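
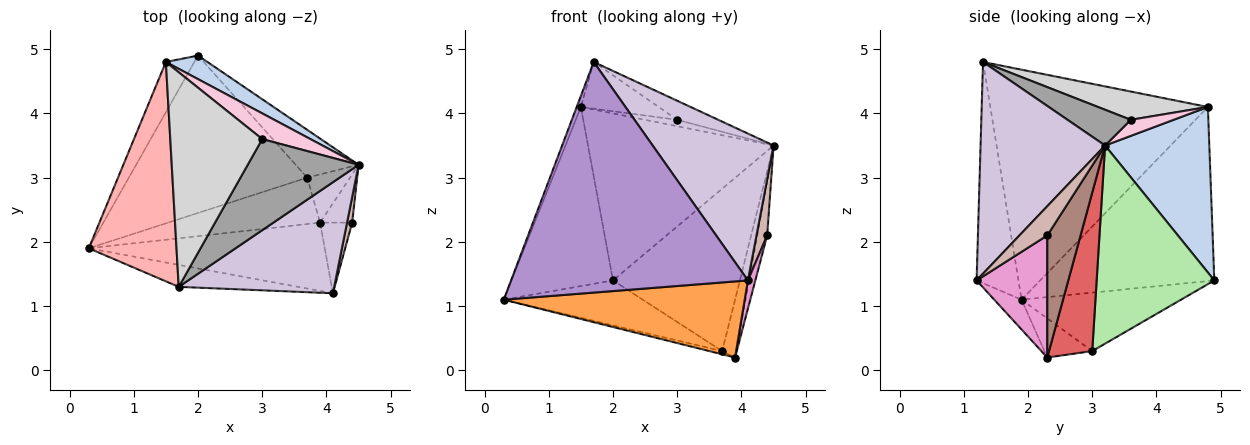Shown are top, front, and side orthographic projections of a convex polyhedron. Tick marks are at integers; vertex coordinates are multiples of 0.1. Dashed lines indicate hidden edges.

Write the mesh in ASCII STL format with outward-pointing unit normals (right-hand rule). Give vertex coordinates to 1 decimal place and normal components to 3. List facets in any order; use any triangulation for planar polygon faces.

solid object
 facet normal -0.855 0.499 -0.140
  outer loop
   vertex 1.5 4.8 4.1
   vertex 2.0 4.9 1.4
   vertex 0.3 1.9 1.1
  endloop
 endfacet
 facet normal 0.486 0.865 0.122
  outer loop
   vertex 1.5 4.8 4.1
   vertex 4.5 3.2 3.5
   vertex 2.0 4.9 1.4
  endloop
 endfacet
 facet normal -0.084 -0.741 -0.666
  outer loop
   vertex 4.1 1.2 1.4
   vertex 0.3 1.9 1.1
   vertex 3.9 2.3 0.2
  endloop
 endfacet
 facet normal -0.301 0.262 -0.917
  outer loop
   vertex 3.7 3.0 0.3
   vertex 0.3 1.9 1.1
   vertex 2.0 4.9 1.4
  endloop
 endfacet
 facet normal -0.249 0.067 -0.966
  outer loop
   vertex 3.7 3.0 0.3
   vertex 3.9 2.3 0.2
   vertex 0.3 1.9 1.1
  endloop
 endfacet
 facet normal 0.665 0.717 -0.211
  outer loop
   vertex 3.7 3.0 0.3
   vertex 2.0 4.9 1.4
   vertex 4.5 3.2 3.5
  endloop
 endfacet
 facet normal 0.921 0.299 -0.249
  outer loop
   vertex 3.7 3.0 0.3
   vertex 4.5 3.2 3.5
   vertex 3.9 2.3 0.2
  endloop
 endfacet
 facet normal -0.934 0.018 0.356
  outer loop
   vertex 1.7 1.3 4.8
   vertex 1.5 4.8 4.1
   vertex 0.3 1.9 1.1
  endloop
 endfacet
 facet normal -0.173 -0.980 -0.093
  outer loop
   vertex 1.7 1.3 4.8
   vertex 0.3 1.9 1.1
   vertex 4.1 1.2 1.4
  endloop
 endfacet
 facet normal 0.635 -0.616 0.466
  outer loop
   vertex 1.7 1.3 4.8
   vertex 4.1 1.2 1.4
   vertex 4.5 3.2 3.5
  endloop
 endfacet
 facet normal 0.929 0.277 -0.245
  outer loop
   vertex 4.4 2.3 2.1
   vertex 3.9 2.3 0.2
   vertex 4.5 3.2 3.5
  endloop
 endfacet
 facet normal 0.921 -0.354 0.162
  outer loop
   vertex 4.4 2.3 2.1
   vertex 4.5 3.2 3.5
   vertex 4.1 1.2 1.4
  endloop
 endfacet
 facet normal 0.962 -0.101 -0.253
  outer loop
   vertex 4.4 2.3 2.1
   vertex 4.1 1.2 1.4
   vertex 3.9 2.3 0.2
  endloop
 endfacet
 facet normal 0.308 0.231 0.923
  outer loop
   vertex 3.0 3.6 3.9
   vertex 4.5 3.2 3.5
   vertex 1.5 4.8 4.1
  endloop
 endfacet
 facet normal 0.301 0.195 0.933
  outer loop
   vertex 3.0 3.6 3.9
   vertex 1.7 1.3 4.8
   vertex 4.5 3.2 3.5
  endloop
 endfacet
 facet normal 0.288 0.204 0.936
  outer loop
   vertex 3.0 3.6 3.9
   vertex 1.5 4.8 4.1
   vertex 1.7 1.3 4.8
  endloop
 endfacet
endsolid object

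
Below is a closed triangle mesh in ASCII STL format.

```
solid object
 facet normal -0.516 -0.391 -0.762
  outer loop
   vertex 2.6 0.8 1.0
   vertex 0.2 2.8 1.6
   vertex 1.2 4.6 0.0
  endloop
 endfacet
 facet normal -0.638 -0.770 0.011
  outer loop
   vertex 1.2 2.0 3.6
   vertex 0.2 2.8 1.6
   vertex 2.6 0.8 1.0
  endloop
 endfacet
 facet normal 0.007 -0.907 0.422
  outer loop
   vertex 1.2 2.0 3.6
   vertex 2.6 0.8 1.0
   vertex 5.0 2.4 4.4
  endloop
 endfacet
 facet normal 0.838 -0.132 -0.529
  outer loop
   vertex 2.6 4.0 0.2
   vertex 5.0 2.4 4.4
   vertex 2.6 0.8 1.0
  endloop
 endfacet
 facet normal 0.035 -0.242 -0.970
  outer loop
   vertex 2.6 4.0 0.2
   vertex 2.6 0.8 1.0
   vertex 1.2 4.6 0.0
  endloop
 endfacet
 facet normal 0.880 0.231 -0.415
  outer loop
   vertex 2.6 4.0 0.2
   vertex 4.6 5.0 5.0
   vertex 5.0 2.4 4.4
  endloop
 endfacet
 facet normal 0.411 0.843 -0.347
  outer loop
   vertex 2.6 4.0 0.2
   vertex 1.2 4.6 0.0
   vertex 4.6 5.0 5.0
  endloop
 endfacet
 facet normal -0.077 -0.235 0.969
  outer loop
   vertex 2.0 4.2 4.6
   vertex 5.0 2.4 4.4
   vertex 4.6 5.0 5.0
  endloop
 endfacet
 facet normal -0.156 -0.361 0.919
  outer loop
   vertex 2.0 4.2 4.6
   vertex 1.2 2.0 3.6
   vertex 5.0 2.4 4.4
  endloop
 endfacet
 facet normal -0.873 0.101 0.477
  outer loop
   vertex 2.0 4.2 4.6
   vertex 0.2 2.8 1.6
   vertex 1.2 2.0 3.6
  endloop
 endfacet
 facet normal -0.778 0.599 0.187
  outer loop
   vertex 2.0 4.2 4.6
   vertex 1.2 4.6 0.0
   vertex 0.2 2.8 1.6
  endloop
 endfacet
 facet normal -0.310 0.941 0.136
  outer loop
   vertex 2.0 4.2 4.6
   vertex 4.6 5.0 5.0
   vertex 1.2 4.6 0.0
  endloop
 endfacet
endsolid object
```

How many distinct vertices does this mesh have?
8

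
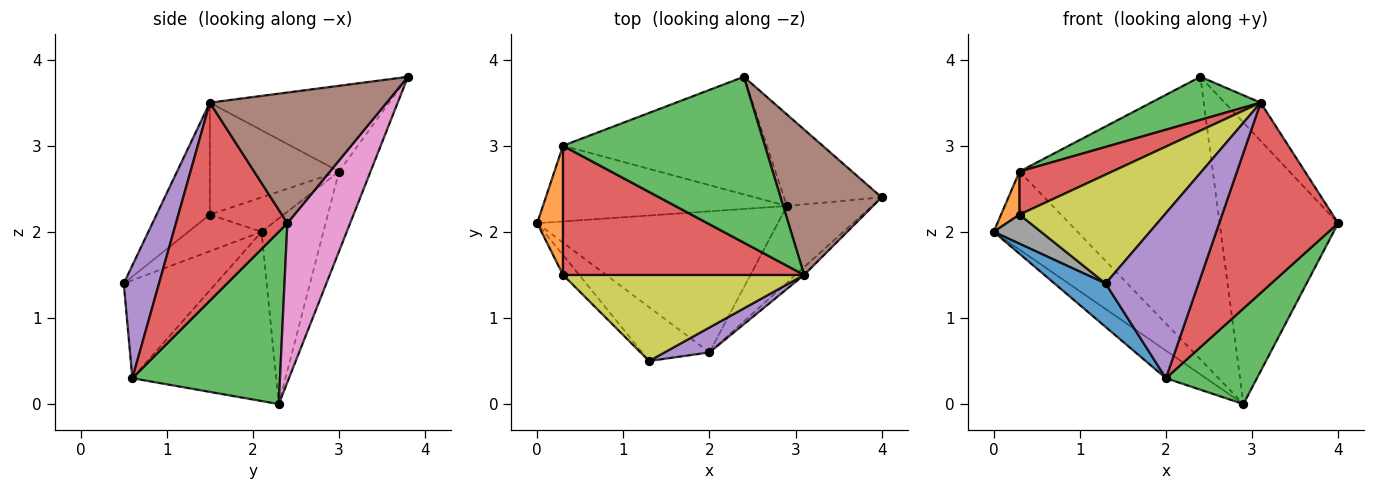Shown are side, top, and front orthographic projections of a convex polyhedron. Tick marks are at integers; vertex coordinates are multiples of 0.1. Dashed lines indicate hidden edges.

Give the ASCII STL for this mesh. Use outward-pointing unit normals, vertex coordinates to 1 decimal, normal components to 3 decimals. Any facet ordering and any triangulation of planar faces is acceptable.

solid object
 facet normal -0.750 -0.416 -0.515
  outer loop
   vertex 2.0 0.6 0.3
   vertex 1.3 0.5 1.4
   vertex 0.0 2.1 2.0
  endloop
 endfacet
 facet normal -0.568 0.158 -0.808
  outer loop
   vertex 2.0 0.6 0.3
   vertex 0.0 2.1 2.0
   vertex 2.9 2.3 0.0
  endloop
 endfacet
 facet normal 0.785 -0.484 -0.388
  outer loop
   vertex 2.0 0.6 0.3
   vertex 2.9 2.3 0.0
   vertex 4.0 2.4 2.1
  endloop
 endfacet
 facet normal 0.683 -0.730 -0.030
  outer loop
   vertex 2.0 0.6 0.3
   vertex 4.0 2.4 2.1
   vertex 3.1 1.5 3.5
  endloop
 endfacet
 facet normal 0.352 -0.926 0.140
  outer loop
   vertex 2.0 0.6 0.3
   vertex 3.1 1.5 3.5
   vertex 1.3 0.5 1.4
  endloop
 endfacet
 facet normal 0.781 0.159 0.604
  outer loop
   vertex 2.4 3.8 3.8
   vertex 3.1 1.5 3.5
   vertex 4.0 2.4 2.1
  endloop
 endfacet
 facet normal 0.450 0.849 -0.276
  outer loop
   vertex 2.4 3.8 3.8
   vertex 4.0 2.4 2.1
   vertex 2.9 2.3 0.0
  endloop
 endfacet
 facet normal -0.787 -0.509 -0.347
  outer loop
   vertex 0.3 1.5 2.2
   vertex 0.0 2.1 2.0
   vertex 1.3 0.5 1.4
  endloop
 endfacet
 facet normal -0.277 -0.754 0.596
  outer loop
   vertex 0.3 1.5 2.2
   vertex 1.3 0.5 1.4
   vertex 3.1 1.5 3.5
  endloop
 endfacet
 facet normal -0.468 0.634 -0.615
  outer loop
   vertex 0.3 3.0 2.7
   vertex 2.9 2.3 0.0
   vertex 0.0 2.1 2.0
  endloop
 endfacet
 facet normal -0.149 0.913 -0.380
  outer loop
   vertex 0.3 3.0 2.7
   vertex 2.4 3.8 3.8
   vertex 2.9 2.3 0.0
  endloop
 endfacet
 facet normal -0.784 -0.196 0.588
  outer loop
   vertex 0.3 3.0 2.7
   vertex 0.0 2.1 2.0
   vertex 0.3 1.5 2.2
  endloop
 endfacet
 facet normal -0.380 -0.233 0.895
  outer loop
   vertex 0.3 3.0 2.7
   vertex 3.1 1.5 3.5
   vertex 2.4 3.8 3.8
  endloop
 endfacet
 facet normal -0.403 -0.289 0.868
  outer loop
   vertex 0.3 3.0 2.7
   vertex 0.3 1.5 2.2
   vertex 3.1 1.5 3.5
  endloop
 endfacet
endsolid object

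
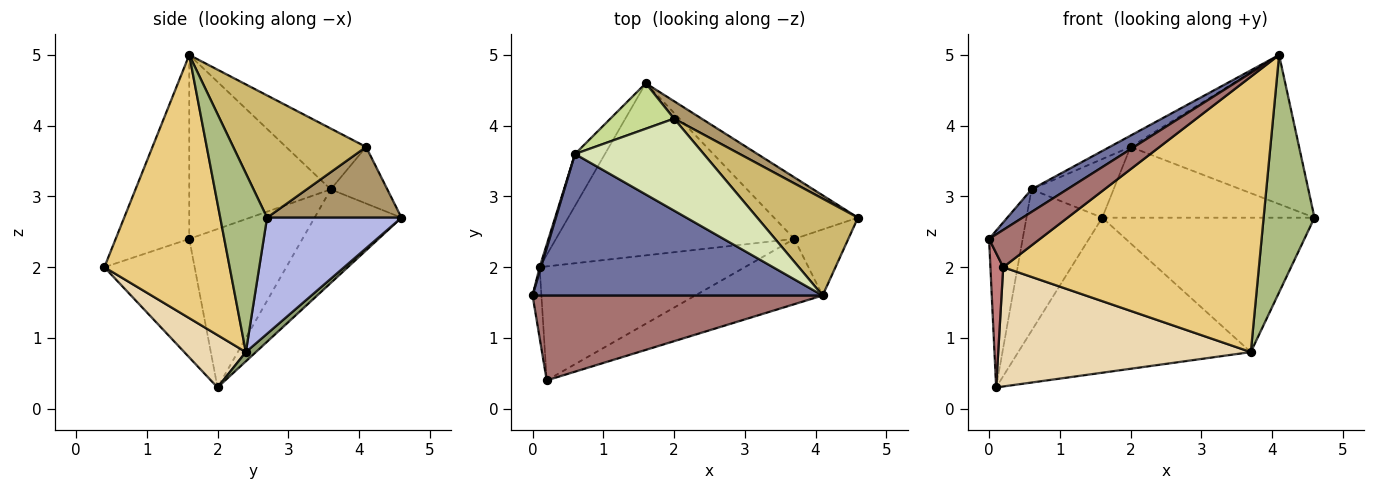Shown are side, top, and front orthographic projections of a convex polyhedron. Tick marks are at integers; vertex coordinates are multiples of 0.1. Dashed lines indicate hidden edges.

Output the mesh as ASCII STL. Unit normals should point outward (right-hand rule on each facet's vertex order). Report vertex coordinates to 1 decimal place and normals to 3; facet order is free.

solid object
 facet normal -0.531 -0.134 0.837
  outer loop
   vertex 0.6 3.6 3.1
   vertex 0.0 1.6 2.4
   vertex 4.1 1.6 5.0
  endloop
 endfacet
 facet normal -0.959 0.285 0.009
  outer loop
   vertex 0.6 3.6 3.1
   vertex 0.1 2.0 0.3
   vertex 0.0 1.6 2.4
  endloop
 endfacet
 facet normal -0.733 0.639 -0.234
  outer loop
   vertex 0.6 3.6 3.1
   vertex 1.6 4.6 2.7
   vertex 0.1 2.0 0.3
  endloop
 endfacet
 facet normal 0.499 0.788 -0.361
  outer loop
   vertex 3.7 2.4 0.8
   vertex 1.6 4.6 2.7
   vertex 4.6 2.7 2.7
  endloop
 endfacet
 facet normal 0.029 0.669 -0.743
  outer loop
   vertex 3.7 2.4 0.8
   vertex 0.1 2.0 0.3
   vertex 1.6 4.6 2.7
  endloop
 endfacet
 facet normal 0.664 -0.721 -0.200
  outer loop
   vertex 3.7 2.4 0.8
   vertex 4.6 2.7 2.7
   vertex 4.1 1.6 5.0
  endloop
 endfacet
 facet normal -0.478 0.694 0.538
  outer loop
   vertex 2.0 4.1 3.7
   vertex 1.6 4.6 2.7
   vertex 0.6 3.6 3.1
  endloop
 endfacet
 facet normal -0.425 0.111 0.899
  outer loop
   vertex 2.0 4.1 3.7
   vertex 0.6 3.6 3.1
   vertex 4.1 1.6 5.0
  endloop
 endfacet
 facet normal 0.524 0.827 0.204
  outer loop
   vertex 2.0 4.1 3.7
   vertex 4.6 2.7 2.7
   vertex 1.6 4.6 2.7
  endloop
 endfacet
 facet normal 0.551 0.700 0.454
  outer loop
   vertex 2.0 4.1 3.7
   vertex 4.1 1.6 5.0
   vertex 4.6 2.7 2.7
  endloop
 endfacet
 facet normal 0.430 -0.878 -0.208
  outer loop
   vertex 0.2 0.4 2.0
   vertex 3.7 2.4 0.8
   vertex 4.1 1.6 5.0
  endloop
 endfacet
 facet normal 0.174 -0.712 -0.680
  outer loop
   vertex 0.2 0.4 2.0
   vertex 0.1 2.0 0.3
   vertex 3.7 2.4 0.8
  endloop
 endfacet
 facet normal -0.502 -0.348 0.792
  outer loop
   vertex 0.2 0.4 2.0
   vertex 4.1 1.6 5.0
   vertex 0.0 1.6 2.4
  endloop
 endfacet
 facet normal -0.987 -0.140 -0.074
  outer loop
   vertex 0.2 0.4 2.0
   vertex 0.0 1.6 2.4
   vertex 0.1 2.0 0.3
  endloop
 endfacet
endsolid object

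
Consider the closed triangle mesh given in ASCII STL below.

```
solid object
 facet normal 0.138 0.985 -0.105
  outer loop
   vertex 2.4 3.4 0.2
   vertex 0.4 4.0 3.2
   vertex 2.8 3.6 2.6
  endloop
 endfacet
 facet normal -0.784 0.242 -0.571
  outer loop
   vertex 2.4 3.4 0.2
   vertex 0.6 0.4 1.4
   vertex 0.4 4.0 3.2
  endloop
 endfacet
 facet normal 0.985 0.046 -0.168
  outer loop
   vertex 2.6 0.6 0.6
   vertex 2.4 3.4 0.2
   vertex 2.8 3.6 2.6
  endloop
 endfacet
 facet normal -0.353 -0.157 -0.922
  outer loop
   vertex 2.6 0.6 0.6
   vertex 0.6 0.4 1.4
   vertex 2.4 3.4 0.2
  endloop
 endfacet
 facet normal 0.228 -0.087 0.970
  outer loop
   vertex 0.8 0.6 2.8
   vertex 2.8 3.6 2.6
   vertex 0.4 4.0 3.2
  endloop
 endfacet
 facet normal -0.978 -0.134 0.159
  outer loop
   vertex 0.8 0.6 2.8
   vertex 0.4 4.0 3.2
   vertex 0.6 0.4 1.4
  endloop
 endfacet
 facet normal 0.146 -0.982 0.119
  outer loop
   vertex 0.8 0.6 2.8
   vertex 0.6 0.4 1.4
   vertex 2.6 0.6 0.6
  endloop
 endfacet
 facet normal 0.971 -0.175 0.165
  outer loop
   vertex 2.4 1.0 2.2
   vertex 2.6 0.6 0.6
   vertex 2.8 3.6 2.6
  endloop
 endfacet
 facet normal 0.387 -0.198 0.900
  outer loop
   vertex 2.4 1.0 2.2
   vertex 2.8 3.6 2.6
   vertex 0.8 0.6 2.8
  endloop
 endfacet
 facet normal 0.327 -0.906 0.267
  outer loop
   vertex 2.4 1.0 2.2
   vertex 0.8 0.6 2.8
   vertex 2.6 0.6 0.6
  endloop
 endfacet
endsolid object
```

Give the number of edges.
15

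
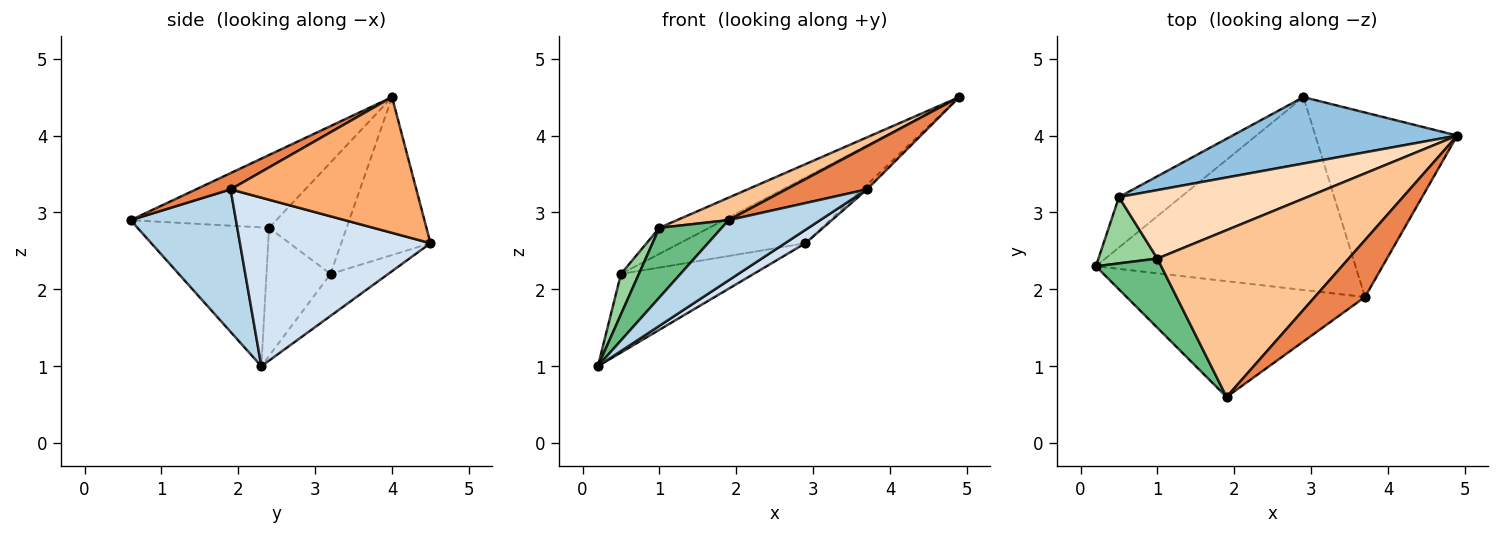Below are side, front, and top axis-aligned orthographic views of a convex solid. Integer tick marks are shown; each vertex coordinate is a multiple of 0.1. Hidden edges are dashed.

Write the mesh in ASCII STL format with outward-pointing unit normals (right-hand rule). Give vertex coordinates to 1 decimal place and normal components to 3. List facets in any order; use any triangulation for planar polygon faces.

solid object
 facet normal -0.344 0.790 -0.507
  outer loop
   vertex 0.5 3.2 2.2
   vertex 2.9 4.5 2.6
   vertex 0.2 2.3 1.0
  endloop
 endfacet
 facet normal -0.447 0.629 0.636
  outer loop
   vertex 0.5 3.2 2.2
   vertex 4.9 4.0 4.5
   vertex 2.9 4.5 2.6
  endloop
 endfacet
 facet normal 0.469 -0.408 -0.784
  outer loop
   vertex 3.7 1.9 3.3
   vertex 1.9 0.6 2.9
   vertex 0.2 2.3 1.0
  endloop
 endfacet
 facet normal 0.544 -0.058 -0.837
  outer loop
   vertex 3.7 1.9 3.3
   vertex 0.2 2.3 1.0
   vertex 2.9 4.5 2.6
  endloop
 endfacet
 facet normal 0.250 -0.584 0.772
  outer loop
   vertex 3.7 1.9 3.3
   vertex 4.9 4.0 4.5
   vertex 1.9 0.6 2.9
  endloop
 endfacet
 facet normal 0.691 0.018 -0.723
  outer loop
   vertex 3.7 1.9 3.3
   vertex 2.9 4.5 2.6
   vertex 4.9 4.0 4.5
  endloop
 endfacet
 facet normal -0.353 -0.125 0.927
  outer loop
   vertex 1.0 2.4 2.8
   vertex 1.9 0.6 2.9
   vertex 4.9 4.0 4.5
  endloop
 endfacet
 facet normal -0.484 0.311 0.818
  outer loop
   vertex 1.0 2.4 2.8
   vertex 4.9 4.0 4.5
   vertex 0.5 3.2 2.2
  endloop
 endfacet
 facet normal -0.832 -0.394 0.391
  outer loop
   vertex 1.0 2.4 2.8
   vertex 0.2 2.3 1.0
   vertex 1.9 0.6 2.9
  endloop
 endfacet
 facet normal -0.880 -0.247 0.405
  outer loop
   vertex 1.0 2.4 2.8
   vertex 0.5 3.2 2.2
   vertex 0.2 2.3 1.0
  endloop
 endfacet
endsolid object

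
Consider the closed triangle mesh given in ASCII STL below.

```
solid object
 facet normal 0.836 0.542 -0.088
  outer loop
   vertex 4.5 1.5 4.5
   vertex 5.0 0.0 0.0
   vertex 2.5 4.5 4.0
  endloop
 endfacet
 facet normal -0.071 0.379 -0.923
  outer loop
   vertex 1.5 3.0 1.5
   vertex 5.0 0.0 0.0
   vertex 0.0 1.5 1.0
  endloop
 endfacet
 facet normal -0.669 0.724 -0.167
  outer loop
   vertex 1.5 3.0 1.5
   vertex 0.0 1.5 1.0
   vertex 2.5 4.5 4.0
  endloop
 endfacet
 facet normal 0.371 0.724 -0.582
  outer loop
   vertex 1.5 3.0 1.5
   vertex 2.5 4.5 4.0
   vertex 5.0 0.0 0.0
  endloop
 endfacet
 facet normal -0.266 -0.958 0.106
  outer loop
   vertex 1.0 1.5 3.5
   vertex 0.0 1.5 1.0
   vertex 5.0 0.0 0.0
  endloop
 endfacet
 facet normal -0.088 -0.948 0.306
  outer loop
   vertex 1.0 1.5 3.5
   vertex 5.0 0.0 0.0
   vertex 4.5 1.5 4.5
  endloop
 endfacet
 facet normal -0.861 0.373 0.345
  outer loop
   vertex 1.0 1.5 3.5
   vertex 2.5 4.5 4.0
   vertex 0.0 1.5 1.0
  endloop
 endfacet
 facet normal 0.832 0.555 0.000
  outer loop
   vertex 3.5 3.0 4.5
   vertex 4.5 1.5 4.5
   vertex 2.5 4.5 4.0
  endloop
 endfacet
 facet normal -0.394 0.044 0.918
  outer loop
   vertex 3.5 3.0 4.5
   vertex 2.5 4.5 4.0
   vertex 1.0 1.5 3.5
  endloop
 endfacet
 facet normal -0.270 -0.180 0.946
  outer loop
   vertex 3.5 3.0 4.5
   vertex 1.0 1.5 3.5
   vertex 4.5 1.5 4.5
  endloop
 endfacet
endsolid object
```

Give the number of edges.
15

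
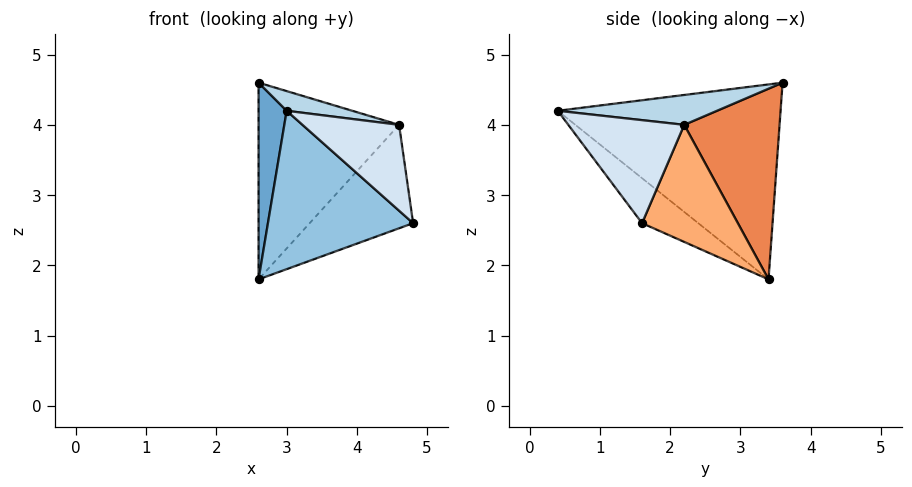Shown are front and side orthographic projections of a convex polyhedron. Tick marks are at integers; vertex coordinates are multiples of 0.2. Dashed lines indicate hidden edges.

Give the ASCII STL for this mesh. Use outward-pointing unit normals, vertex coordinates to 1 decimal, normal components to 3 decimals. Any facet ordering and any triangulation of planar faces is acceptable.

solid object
 facet normal -0.992 -0.125 0.009
  outer loop
   vertex 2.6 3.4 1.8
   vertex 3.0 0.4 4.2
   vertex 2.6 3.6 4.6
  endloop
 endfacet
 facet normal -0.242 -0.626 -0.742
  outer loop
   vertex 2.6 3.4 1.8
   vertex 4.8 1.6 2.6
   vertex 3.0 0.4 4.2
  endloop
 endfacet
 facet normal 0.226 -0.093 0.970
  outer loop
   vertex 4.6 2.2 4.0
   vertex 2.6 3.6 4.6
   vertex 3.0 0.4 4.2
  endloop
 endfacet
 facet normal 0.717 -0.598 0.359
  outer loop
   vertex 4.6 2.2 4.0
   vertex 3.0 0.4 4.2
   vertex 4.8 1.6 2.6
  endloop
 endfacet
 facet normal 0.561 0.826 -0.059
  outer loop
   vertex 4.6 2.2 4.0
   vertex 2.6 3.4 1.8
   vertex 2.6 3.6 4.6
  endloop
 endfacet
 facet normal 0.664 0.717 -0.212
  outer loop
   vertex 4.6 2.2 4.0
   vertex 4.8 1.6 2.6
   vertex 2.6 3.4 1.8
  endloop
 endfacet
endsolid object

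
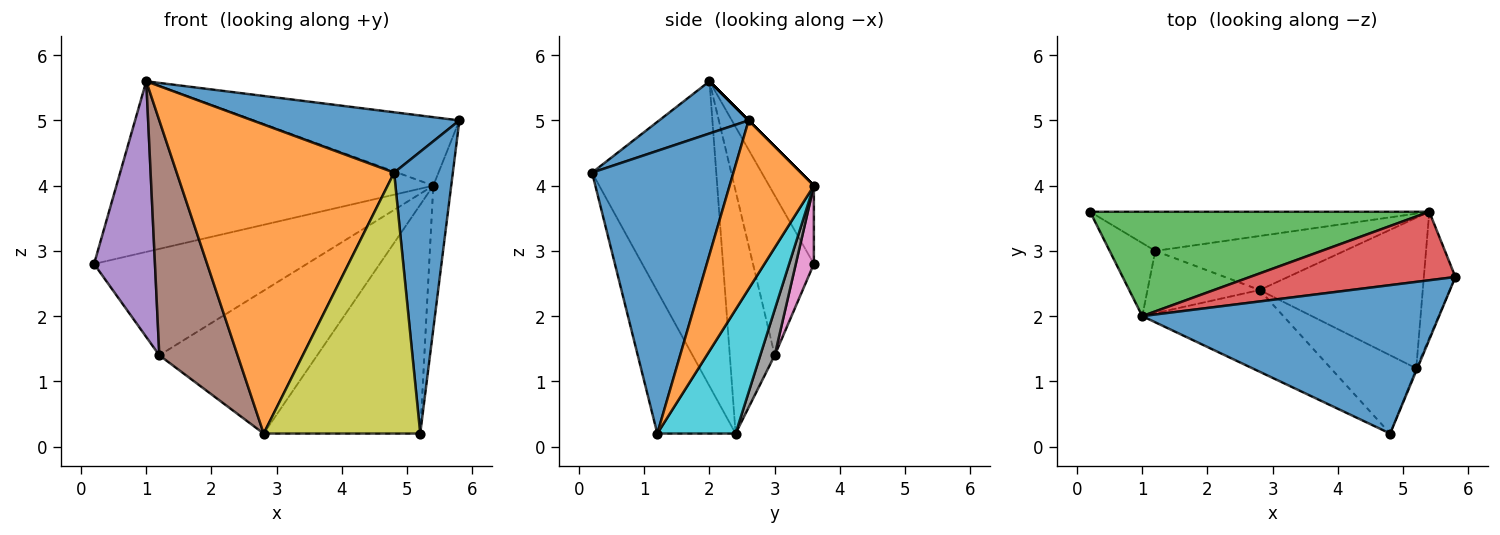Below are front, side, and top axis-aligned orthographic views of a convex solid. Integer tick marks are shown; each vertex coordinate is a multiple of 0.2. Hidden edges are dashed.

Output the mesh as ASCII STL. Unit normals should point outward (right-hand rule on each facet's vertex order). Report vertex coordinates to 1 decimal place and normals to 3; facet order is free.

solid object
 facet normal 0.161 -0.372 0.914
  outer loop
   vertex 1.0 2.0 5.6
   vertex 4.8 0.2 4.2
   vertex 5.8 2.6 5.0
  endloop
 endfacet
 facet normal -0.483 -0.846 -0.224
  outer loop
   vertex 1.0 2.0 5.6
   vertex 2.8 2.4 0.2
   vertex 4.8 0.2 4.2
  endloop
 endfacet
 facet normal -0.120 0.847 0.518
  outer loop
   vertex 5.4 3.6 4.0
   vertex 0.2 3.6 2.8
   vertex 1.0 2.0 5.6
  endloop
 endfacet
 facet normal 0.000 0.707 0.707
  outer loop
   vertex 5.4 3.6 4.0
   vertex 1.0 2.0 5.6
   vertex 5.8 2.6 5.0
  endloop
 endfacet
 facet normal -0.693 -0.693 -0.198
  outer loop
   vertex 1.2 3.0 1.4
   vertex 1.0 2.0 5.6
   vertex 0.2 3.6 2.8
  endloop
 endfacet
 facet normal -0.485 -0.845 -0.224
  outer loop
   vertex 1.2 3.0 1.4
   vertex 2.8 2.4 0.2
   vertex 1.0 2.0 5.6
  endloop
 endfacet
 facet normal 0.079 0.936 -0.344
  outer loop
   vertex 1.2 3.0 1.4
   vertex 0.2 3.6 2.8
   vertex 5.4 3.6 4.0
  endloop
 endfacet
 facet normal 0.085 0.932 -0.353
  outer loop
   vertex 1.2 3.0 1.4
   vertex 5.4 3.6 4.0
   vertex 2.8 2.4 0.2
  endloop
 endfacet
 facet normal -0.432 -0.864 -0.259
  outer loop
   vertex 5.2 1.2 0.2
   vertex 4.8 0.2 4.2
   vertex 2.8 2.4 0.2
  endloop
 endfacet
 facet normal 0.385 0.771 -0.507
  outer loop
   vertex 5.2 1.2 0.2
   vertex 2.8 2.4 0.2
   vertex 5.4 3.6 4.0
  endloop
 endfacet
 facet normal 0.923 -0.384 -0.004
  outer loop
   vertex 5.2 1.2 0.2
   vertex 5.8 2.6 5.0
   vertex 4.8 0.2 4.2
  endloop
 endfacet
 facet normal 0.962 0.205 -0.180
  outer loop
   vertex 5.2 1.2 0.2
   vertex 5.4 3.6 4.0
   vertex 5.8 2.6 5.0
  endloop
 endfacet
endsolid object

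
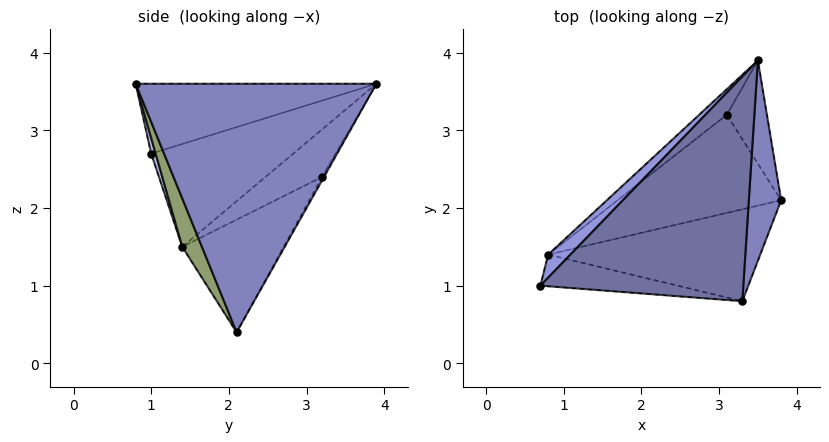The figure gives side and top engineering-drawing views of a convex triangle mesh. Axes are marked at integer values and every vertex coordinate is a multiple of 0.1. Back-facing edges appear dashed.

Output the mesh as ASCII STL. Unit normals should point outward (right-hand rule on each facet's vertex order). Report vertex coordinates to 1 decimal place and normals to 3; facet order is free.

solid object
 facet normal -0.326 0.021 0.945
  outer loop
   vertex 3.3 0.8 3.6
   vertex 3.5 3.9 3.6
   vertex 0.7 1.0 2.7
  endloop
 endfacet
 facet normal 0.990 -0.064 0.129
  outer loop
   vertex 3.3 0.8 3.6
   vertex 3.8 2.1 0.4
   vertex 3.5 3.9 3.6
  endloop
 endfacet
 facet normal -0.734 0.660 0.159
  outer loop
   vertex 0.8 1.4 1.5
   vertex 0.7 1.0 2.7
   vertex 3.5 3.9 3.6
  endloop
 endfacet
 facet normal 0.035 -0.949 -0.313
  outer loop
   vertex 0.8 1.4 1.5
   vertex 3.3 0.8 3.6
   vertex 0.7 1.0 2.7
  endloop
 endfacet
 facet normal 0.083 -0.928 -0.364
  outer loop
   vertex 0.8 1.4 1.5
   vertex 3.8 2.1 0.4
   vertex 3.3 0.8 3.6
  endloop
 endfacet
 facet normal -0.042 0.869 -0.493
  outer loop
   vertex 3.1 3.2 2.4
   vertex 3.5 3.9 3.6
   vertex 3.8 2.1 0.4
  endloop
 endfacet
 facet normal -0.375 0.751 -0.544
  outer loop
   vertex 3.1 3.2 2.4
   vertex 3.8 2.1 0.4
   vertex 0.8 1.4 1.5
  endloop
 endfacet
 facet normal -0.513 0.805 -0.298
  outer loop
   vertex 3.1 3.2 2.4
   vertex 0.8 1.4 1.5
   vertex 3.5 3.9 3.6
  endloop
 endfacet
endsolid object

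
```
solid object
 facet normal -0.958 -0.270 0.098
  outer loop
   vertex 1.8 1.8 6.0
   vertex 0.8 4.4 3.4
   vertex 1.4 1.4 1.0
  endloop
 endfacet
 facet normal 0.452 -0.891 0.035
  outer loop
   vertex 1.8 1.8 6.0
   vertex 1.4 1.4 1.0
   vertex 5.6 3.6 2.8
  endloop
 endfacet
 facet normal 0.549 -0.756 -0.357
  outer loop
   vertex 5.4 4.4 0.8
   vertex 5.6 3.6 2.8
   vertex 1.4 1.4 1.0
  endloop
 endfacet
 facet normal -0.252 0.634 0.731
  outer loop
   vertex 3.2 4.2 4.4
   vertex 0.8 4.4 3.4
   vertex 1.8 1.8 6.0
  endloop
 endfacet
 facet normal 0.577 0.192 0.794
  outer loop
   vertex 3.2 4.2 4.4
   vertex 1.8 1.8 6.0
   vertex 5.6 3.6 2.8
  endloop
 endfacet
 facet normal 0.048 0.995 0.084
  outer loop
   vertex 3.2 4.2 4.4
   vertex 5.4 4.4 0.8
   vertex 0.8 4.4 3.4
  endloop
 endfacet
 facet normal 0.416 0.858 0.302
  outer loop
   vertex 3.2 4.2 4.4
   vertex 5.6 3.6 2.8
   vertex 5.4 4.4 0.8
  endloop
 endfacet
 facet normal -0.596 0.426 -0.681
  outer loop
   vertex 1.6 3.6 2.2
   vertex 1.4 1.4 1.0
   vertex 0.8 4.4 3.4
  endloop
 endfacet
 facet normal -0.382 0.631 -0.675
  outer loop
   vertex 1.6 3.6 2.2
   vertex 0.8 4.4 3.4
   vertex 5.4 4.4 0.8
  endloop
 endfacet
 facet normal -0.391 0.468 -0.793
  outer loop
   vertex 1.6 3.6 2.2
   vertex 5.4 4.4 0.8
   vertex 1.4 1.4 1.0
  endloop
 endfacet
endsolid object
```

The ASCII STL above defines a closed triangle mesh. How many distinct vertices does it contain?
7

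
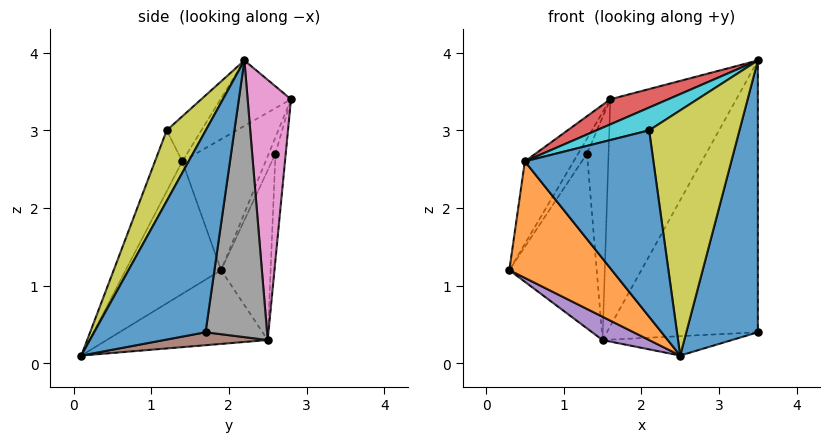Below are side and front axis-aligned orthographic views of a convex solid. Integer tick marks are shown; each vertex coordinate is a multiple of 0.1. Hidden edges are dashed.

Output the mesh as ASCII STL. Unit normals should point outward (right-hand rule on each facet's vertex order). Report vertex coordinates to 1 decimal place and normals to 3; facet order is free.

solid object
 facet normal 0.839 -0.539 0.077
  outer loop
   vertex 3.5 1.7 0.4
   vertex 3.5 2.2 3.9
   vertex 2.5 0.1 0.1
  endloop
 endfacet
 facet normal -0.672 -0.722 -0.162
  outer loop
   vertex 0.5 1.4 2.6
   vertex 0.3 1.9 1.2
   vertex 2.5 0.1 0.1
  endloop
 endfacet
 facet normal -0.826 0.483 0.291
  outer loop
   vertex 0.5 1.4 2.6
   vertex 1.6 2.8 3.4
   vertex 0.3 1.9 1.2
  endloop
 endfacet
 facet normal -0.323 -0.265 0.908
  outer loop
   vertex 0.5 1.4 2.6
   vertex 3.5 2.2 3.9
   vertex 1.6 2.8 3.4
  endloop
 endfacet
 facet normal -0.541 -0.157 -0.826
  outer loop
   vertex 1.5 2.5 0.3
   vertex 2.5 0.1 0.1
   vertex 0.3 1.9 1.2
  endloop
 endfacet
 facet normal 0.099 0.123 -0.987
  outer loop
   vertex 1.5 2.5 0.3
   vertex 3.5 1.7 0.4
   vertex 2.5 0.1 0.1
  endloop
 endfacet
 facet normal 0.324 0.941 -0.101
  outer loop
   vertex 1.5 2.5 0.3
   vertex 1.6 2.8 3.4
   vertex 3.5 2.2 3.9
  endloop
 endfacet
 facet normal 0.374 0.918 -0.131
  outer loop
   vertex 1.5 2.5 0.3
   vertex 3.5 2.2 3.9
   vertex 3.5 1.7 0.4
  endloop
 endfacet
 facet normal 0.368 -0.851 0.374
  outer loop
   vertex 2.1 1.2 3.0
   vertex 2.5 0.1 0.1
   vertex 3.5 2.2 3.9
  endloop
 endfacet
 facet normal -0.269 -0.408 0.872
  outer loop
   vertex 2.1 1.2 3.0
   vertex 3.5 2.2 3.9
   vertex 0.5 1.4 2.6
  endloop
 endfacet
 facet normal -0.197 -0.925 0.324
  outer loop
   vertex 2.1 1.2 3.0
   vertex 0.5 1.4 2.6
   vertex 2.5 0.1 0.1
  endloop
 endfacet
 facet normal -0.605 0.796 0.032
  outer loop
   vertex 1.3 2.6 2.7
   vertex 0.3 1.9 1.2
   vertex 1.6 2.8 3.4
  endloop
 endfacet
 facet normal -0.492 0.867 -0.077
  outer loop
   vertex 1.3 2.6 2.7
   vertex 1.5 2.5 0.3
   vertex 0.3 1.9 1.2
  endloop
 endfacet
 facet normal -0.429 0.900 -0.073
  outer loop
   vertex 1.3 2.6 2.7
   vertex 1.6 2.8 3.4
   vertex 1.5 2.5 0.3
  endloop
 endfacet
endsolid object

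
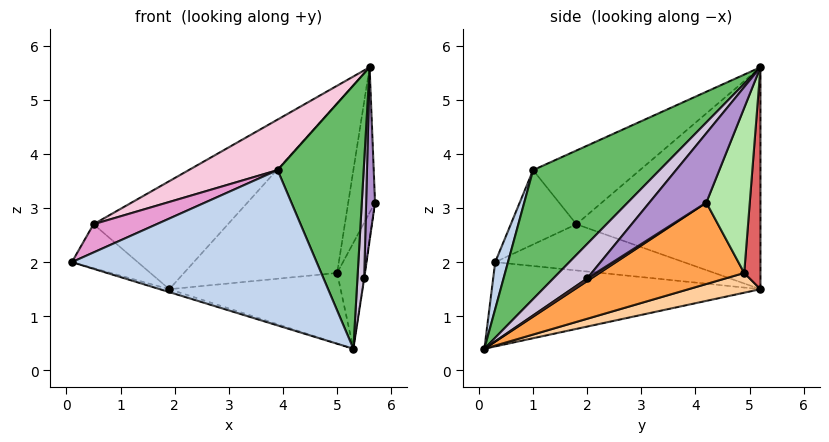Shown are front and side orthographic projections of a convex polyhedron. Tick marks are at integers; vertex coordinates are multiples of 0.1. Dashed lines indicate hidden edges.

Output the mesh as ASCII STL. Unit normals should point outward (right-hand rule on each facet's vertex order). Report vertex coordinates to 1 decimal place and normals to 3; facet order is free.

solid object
 facet normal -0.294 0.010 -0.956
  outer loop
   vertex 1.9 5.2 1.5
   vertex 5.3 0.1 0.4
   vertex 0.1 0.3 2.0
  endloop
 endfacet
 facet normal 0.050 -0.958 0.283
  outer loop
   vertex 3.9 1.0 3.7
   vertex 0.1 0.3 2.0
   vertex 5.3 0.1 0.4
  endloop
 endfacet
 facet normal 0.903 0.171 -0.394
  outer loop
   vertex 5.0 4.9 1.8
   vertex 5.7 4.2 3.1
   vertex 5.3 0.1 0.4
  endloop
 endfacet
 facet normal 0.120 0.285 -0.951
  outer loop
   vertex 5.0 4.9 1.8
   vertex 5.3 0.1 0.4
   vertex 1.9 5.2 1.5
  endloop
 endfacet
 facet normal 0.738 -0.502 0.450
  outer loop
   vertex 5.6 5.2 5.6
   vertex 3.9 1.0 3.7
   vertex 5.3 0.1 0.4
  endloop
 endfacet
 facet normal 0.838 0.517 -0.173
  outer loop
   vertex 5.6 5.2 5.6
   vertex 5.7 4.2 3.1
   vertex 5.0 4.9 1.8
  endloop
 endfacet
 facet normal 0.105 0.990 -0.095
  outer loop
   vertex 5.6 5.2 5.6
   vertex 5.0 4.9 1.8
   vertex 1.9 5.2 1.5
  endloop
 endfacet
 facet normal 0.953 0.095 -0.286
  outer loop
   vertex 5.5 2.0 1.7
   vertex 5.3 0.1 0.4
   vertex 5.7 4.2 3.1
  endloop
 endfacet
 facet normal 0.983 -0.153 0.101
  outer loop
   vertex 5.5 2.0 1.7
   vertex 5.7 4.2 3.1
   vertex 5.6 5.2 5.6
  endloop
 endfacet
 facet normal 0.972 -0.194 0.135
  outer loop
   vertex 5.5 2.0 1.7
   vertex 5.6 5.2 5.6
   vertex 5.3 0.1 0.4
  endloop
 endfacet
 facet normal -0.931 0.325 -0.165
  outer loop
   vertex 0.5 1.8 2.7
   vertex 1.9 5.2 1.5
   vertex 0.1 0.3 2.0
  endloop
 endfacet
 facet normal -0.653 0.477 0.589
  outer loop
   vertex 0.5 1.8 2.7
   vertex 5.6 5.2 5.6
   vertex 1.9 5.2 1.5
  endloop
 endfacet
 facet normal -0.336 -0.323 0.885
  outer loop
   vertex 0.5 1.8 2.7
   vertex 0.1 0.3 2.0
   vertex 3.9 1.0 3.7
  endloop
 endfacet
 facet normal -0.330 -0.275 0.903
  outer loop
   vertex 0.5 1.8 2.7
   vertex 3.9 1.0 3.7
   vertex 5.6 5.2 5.6
  endloop
 endfacet
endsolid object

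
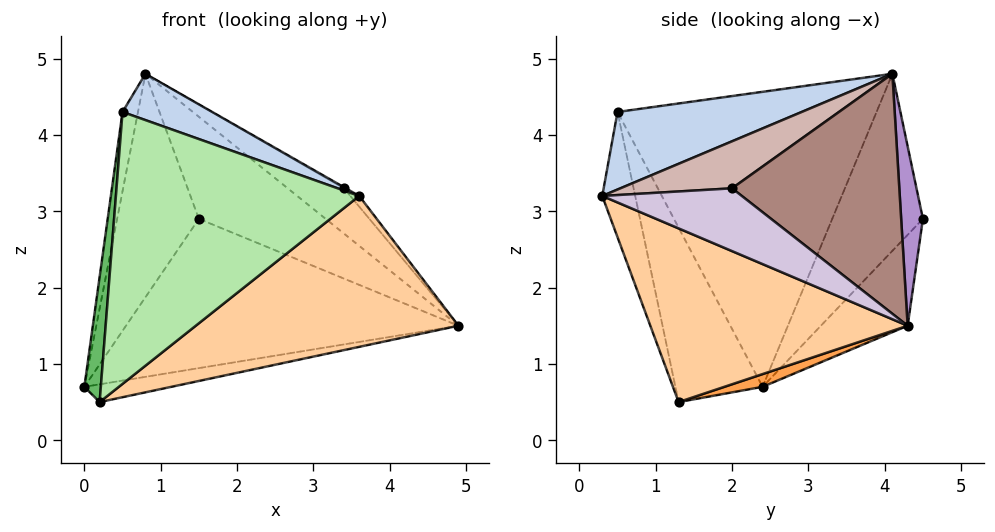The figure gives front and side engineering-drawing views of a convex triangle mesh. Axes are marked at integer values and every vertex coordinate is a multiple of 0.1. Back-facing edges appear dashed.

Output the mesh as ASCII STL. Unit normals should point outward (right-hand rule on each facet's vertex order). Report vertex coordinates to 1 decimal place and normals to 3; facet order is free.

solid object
 facet normal -0.984 0.059 0.168
  outer loop
   vertex 0.5 0.5 4.3
   vertex 0.8 4.1 4.8
   vertex 0.0 2.4 0.7
  endloop
 endfacet
 facet normal 0.321 -0.156 0.934
  outer loop
   vertex 0.5 0.5 4.3
   vertex 3.6 0.3 3.2
   vertex 0.8 4.1 4.8
  endloop
 endfacet
 facet normal 0.085 0.193 -0.978
  outer loop
   vertex 0.2 1.3 0.5
   vertex 0.0 2.4 0.7
   vertex 4.9 4.3 1.5
  endloop
 endfacet
 facet normal 0.460 -0.470 -0.753
  outer loop
   vertex 0.2 1.3 0.5
   vertex 4.9 4.3 1.5
   vertex 3.6 0.3 3.2
  endloop
 endfacet
 facet normal -0.982 -0.186 0.038
  outer loop
   vertex 0.2 1.3 0.5
   vertex 0.5 0.5 4.3
   vertex 0.0 2.4 0.7
  endloop
 endfacet
 facet normal -0.132 -0.972 -0.194
  outer loop
   vertex 0.2 1.3 0.5
   vertex 3.6 0.3 3.2
   vertex 0.5 0.5 4.3
  endloop
 endfacet
 facet normal -0.202 0.774 -0.601
  outer loop
   vertex 1.5 4.5 2.9
   vertex 4.9 4.3 1.5
   vertex 0.0 2.4 0.7
  endloop
 endfacet
 facet normal -0.736 0.664 -0.132
  outer loop
   vertex 1.5 4.5 2.9
   vertex 0.0 2.4 0.7
   vertex 0.8 4.1 4.8
  endloop
 endfacet
 facet normal 0.163 0.952 0.260
  outer loop
   vertex 1.5 4.5 2.9
   vertex 0.8 4.1 4.8
   vertex 4.9 4.3 1.5
  endloop
 endfacet
 facet normal 0.737 0.047 0.674
  outer loop
   vertex 3.4 2.0 3.3
   vertex 3.6 0.3 3.2
   vertex 4.9 4.3 1.5
  endloop
 endfacet
 facet normal 0.608 0.204 0.767
  outer loop
   vertex 3.4 2.0 3.3
   vertex 4.9 4.3 1.5
   vertex 0.8 4.1 4.8
  endloop
 endfacet
 facet normal 0.505 0.009 0.863
  outer loop
   vertex 3.4 2.0 3.3
   vertex 0.8 4.1 4.8
   vertex 3.6 0.3 3.2
  endloop
 endfacet
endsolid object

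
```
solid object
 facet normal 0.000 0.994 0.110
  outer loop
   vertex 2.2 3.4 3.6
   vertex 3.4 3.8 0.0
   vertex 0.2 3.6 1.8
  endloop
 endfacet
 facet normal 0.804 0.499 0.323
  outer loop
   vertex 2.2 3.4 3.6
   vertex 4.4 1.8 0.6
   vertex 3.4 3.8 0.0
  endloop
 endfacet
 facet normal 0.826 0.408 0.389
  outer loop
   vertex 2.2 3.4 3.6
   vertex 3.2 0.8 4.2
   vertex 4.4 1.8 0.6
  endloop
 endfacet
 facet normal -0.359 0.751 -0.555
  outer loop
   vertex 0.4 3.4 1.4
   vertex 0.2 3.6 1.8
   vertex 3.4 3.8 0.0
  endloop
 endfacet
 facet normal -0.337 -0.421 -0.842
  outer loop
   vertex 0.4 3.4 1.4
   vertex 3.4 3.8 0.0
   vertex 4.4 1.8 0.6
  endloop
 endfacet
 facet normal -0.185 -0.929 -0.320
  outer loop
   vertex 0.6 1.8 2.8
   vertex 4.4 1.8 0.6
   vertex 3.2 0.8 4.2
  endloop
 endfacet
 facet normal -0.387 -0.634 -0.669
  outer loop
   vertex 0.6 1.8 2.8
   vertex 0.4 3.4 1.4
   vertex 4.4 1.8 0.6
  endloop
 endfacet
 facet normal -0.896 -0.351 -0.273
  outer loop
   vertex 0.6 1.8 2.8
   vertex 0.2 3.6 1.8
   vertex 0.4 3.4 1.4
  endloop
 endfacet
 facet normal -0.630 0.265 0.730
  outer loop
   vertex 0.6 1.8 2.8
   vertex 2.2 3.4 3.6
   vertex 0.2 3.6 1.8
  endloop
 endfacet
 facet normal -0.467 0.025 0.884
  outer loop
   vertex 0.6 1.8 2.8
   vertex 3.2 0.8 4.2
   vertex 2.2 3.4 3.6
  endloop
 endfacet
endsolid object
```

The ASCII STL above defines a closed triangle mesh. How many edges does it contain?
15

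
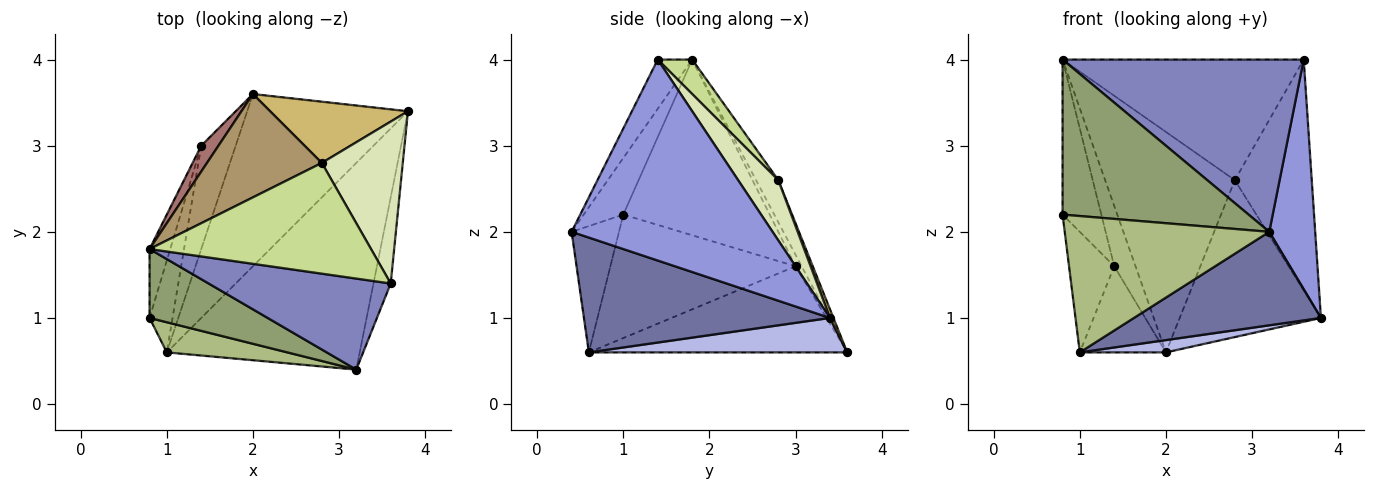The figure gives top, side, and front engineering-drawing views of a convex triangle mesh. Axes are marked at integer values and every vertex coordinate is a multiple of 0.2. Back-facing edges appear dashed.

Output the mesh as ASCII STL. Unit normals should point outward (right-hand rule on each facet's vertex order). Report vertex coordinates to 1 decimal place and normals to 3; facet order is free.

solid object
 facet normal 0.477 -0.362 -0.801
  outer loop
   vertex 1.0 0.6 0.6
   vertex 3.8 3.4 1.0
   vertex 3.2 0.4 2.0
  endloop
 endfacet
 facet normal -0.125 -0.877 0.464
  outer loop
   vertex 3.6 1.4 4.0
   vertex 0.8 1.8 4.0
   vertex 3.2 0.4 2.0
  endloop
 endfacet
 facet normal 0.971 -0.222 -0.083
  outer loop
   vertex 3.6 1.4 4.0
   vertex 3.2 0.4 2.0
   vertex 3.8 3.4 1.0
  endloop
 endfacet
 facet normal 0.209 -0.070 -0.975
  outer loop
   vertex 2.0 3.6 0.6
   vertex 3.8 3.4 1.0
   vertex 1.0 0.6 0.6
  endloop
 endfacet
 facet normal -0.191 -0.897 0.399
  outer loop
   vertex 0.8 1.0 2.2
   vertex 3.2 0.4 2.0
   vertex 0.8 1.8 4.0
  endloop
 endfacet
 facet normal -0.221 -0.952 0.211
  outer loop
   vertex 0.8 1.0 2.2
   vertex 1.0 0.6 0.6
   vertex 3.2 0.4 2.0
  endloop
 endfacet
 facet normal 0.105 0.732 0.673
  outer loop
   vertex 2.8 2.8 2.6
   vertex 0.8 1.8 4.0
   vertex 3.6 1.4 4.0
  endloop
 endfacet
 facet normal 0.393 0.753 0.528
  outer loop
   vertex 2.8 2.8 2.6
   vertex 3.6 1.4 4.0
   vertex 3.8 3.4 1.0
  endloop
 endfacet
 facet normal -0.154 0.895 0.419
  outer loop
   vertex 2.8 2.8 2.6
   vertex 2.0 3.6 0.6
   vertex 0.8 1.8 4.0
  endloop
 endfacet
 facet normal 0.023 0.931 0.363
  outer loop
   vertex 2.8 2.8 2.6
   vertex 3.8 3.4 1.0
   vertex 2.0 3.6 0.6
  endloop
 endfacet
 facet normal -0.887 0.296 -0.355
  outer loop
   vertex 1.4 3.0 1.6
   vertex 2.0 3.6 0.6
   vertex 1.0 0.6 0.6
  endloop
 endfacet
 facet normal -0.956 0.233 -0.178
  outer loop
   vertex 1.4 3.0 1.6
   vertex 1.0 0.6 0.6
   vertex 0.8 1.0 2.2
  endloop
 endfacet
 facet normal -0.254 0.889 0.381
  outer loop
   vertex 1.4 3.0 1.6
   vertex 0.8 1.8 4.0
   vertex 2.0 3.6 0.6
  endloop
 endfacet
 facet normal -0.961 0.254 -0.113
  outer loop
   vertex 1.4 3.0 1.6
   vertex 0.8 1.0 2.2
   vertex 0.8 1.8 4.0
  endloop
 endfacet
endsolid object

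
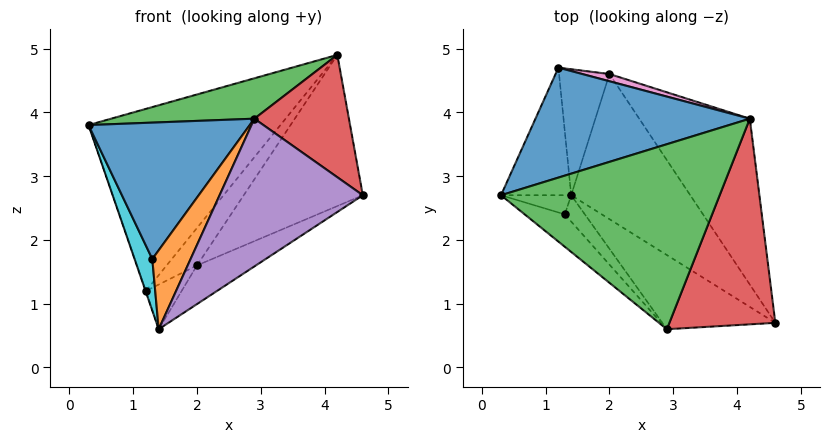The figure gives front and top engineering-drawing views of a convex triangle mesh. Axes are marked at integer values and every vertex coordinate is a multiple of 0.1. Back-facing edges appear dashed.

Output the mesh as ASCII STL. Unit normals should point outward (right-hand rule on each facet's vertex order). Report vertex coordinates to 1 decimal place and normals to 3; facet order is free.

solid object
 facet normal -0.379 0.792 0.478
  outer loop
   vertex 1.2 4.7 1.2
   vertex 0.3 2.7 3.8
   vertex 4.2 3.9 4.9
  endloop
 endfacet
 facet normal -0.946 0.003 -0.325
  outer loop
   vertex 1.4 2.7 0.6
   vertex 0.3 2.7 3.8
   vertex 1.2 4.7 1.2
  endloop
 endfacet
 facet normal -0.205 -0.209 0.956
  outer loop
   vertex 2.9 0.6 3.9
   vertex 4.2 3.9 4.9
   vertex 0.3 2.7 3.8
  endloop
 endfacet
 facet normal 0.537 -0.431 0.725
  outer loop
   vertex 2.9 0.6 3.9
   vertex 4.6 0.7 2.7
   vertex 4.2 3.9 4.9
  endloop
 endfacet
 facet normal -0.255 -0.864 -0.434
  outer loop
   vertex 2.9 0.6 3.9
   vertex 1.4 2.7 0.6
   vertex 4.6 0.7 2.7
  endloop
 endfacet
 facet normal 0.798 0.406 -0.446
  outer loop
   vertex 2.0 4.6 1.6
   vertex 4.2 3.9 4.9
   vertex 4.6 0.7 2.7
  endloop
 endfacet
 facet normal 0.028 0.981 0.190
  outer loop
   vertex 2.0 4.6 1.6
   vertex 1.2 4.7 1.2
   vertex 4.2 3.9 4.9
  endloop
 endfacet
 facet normal 0.622 0.202 -0.756
  outer loop
   vertex 2.0 4.6 1.6
   vertex 4.6 0.7 2.7
   vertex 1.4 2.7 0.6
  endloop
 endfacet
 facet normal 0.456 0.297 -0.839
  outer loop
   vertex 2.0 4.6 1.6
   vertex 1.4 2.7 0.6
   vertex 1.2 4.7 1.2
  endloop
 endfacet
 facet normal -0.711 -0.659 -0.244
  outer loop
   vertex 1.3 2.4 1.7
   vertex 0.3 2.7 3.8
   vertex 1.4 2.7 0.6
  endloop
 endfacet
 facet normal -0.614 -0.768 -0.182
  outer loop
   vertex 1.3 2.4 1.7
   vertex 2.9 0.6 3.9
   vertex 0.3 2.7 3.8
  endloop
 endfacet
 facet normal -0.535 -0.802 -0.267
  outer loop
   vertex 1.3 2.4 1.7
   vertex 1.4 2.7 0.6
   vertex 2.9 0.6 3.9
  endloop
 endfacet
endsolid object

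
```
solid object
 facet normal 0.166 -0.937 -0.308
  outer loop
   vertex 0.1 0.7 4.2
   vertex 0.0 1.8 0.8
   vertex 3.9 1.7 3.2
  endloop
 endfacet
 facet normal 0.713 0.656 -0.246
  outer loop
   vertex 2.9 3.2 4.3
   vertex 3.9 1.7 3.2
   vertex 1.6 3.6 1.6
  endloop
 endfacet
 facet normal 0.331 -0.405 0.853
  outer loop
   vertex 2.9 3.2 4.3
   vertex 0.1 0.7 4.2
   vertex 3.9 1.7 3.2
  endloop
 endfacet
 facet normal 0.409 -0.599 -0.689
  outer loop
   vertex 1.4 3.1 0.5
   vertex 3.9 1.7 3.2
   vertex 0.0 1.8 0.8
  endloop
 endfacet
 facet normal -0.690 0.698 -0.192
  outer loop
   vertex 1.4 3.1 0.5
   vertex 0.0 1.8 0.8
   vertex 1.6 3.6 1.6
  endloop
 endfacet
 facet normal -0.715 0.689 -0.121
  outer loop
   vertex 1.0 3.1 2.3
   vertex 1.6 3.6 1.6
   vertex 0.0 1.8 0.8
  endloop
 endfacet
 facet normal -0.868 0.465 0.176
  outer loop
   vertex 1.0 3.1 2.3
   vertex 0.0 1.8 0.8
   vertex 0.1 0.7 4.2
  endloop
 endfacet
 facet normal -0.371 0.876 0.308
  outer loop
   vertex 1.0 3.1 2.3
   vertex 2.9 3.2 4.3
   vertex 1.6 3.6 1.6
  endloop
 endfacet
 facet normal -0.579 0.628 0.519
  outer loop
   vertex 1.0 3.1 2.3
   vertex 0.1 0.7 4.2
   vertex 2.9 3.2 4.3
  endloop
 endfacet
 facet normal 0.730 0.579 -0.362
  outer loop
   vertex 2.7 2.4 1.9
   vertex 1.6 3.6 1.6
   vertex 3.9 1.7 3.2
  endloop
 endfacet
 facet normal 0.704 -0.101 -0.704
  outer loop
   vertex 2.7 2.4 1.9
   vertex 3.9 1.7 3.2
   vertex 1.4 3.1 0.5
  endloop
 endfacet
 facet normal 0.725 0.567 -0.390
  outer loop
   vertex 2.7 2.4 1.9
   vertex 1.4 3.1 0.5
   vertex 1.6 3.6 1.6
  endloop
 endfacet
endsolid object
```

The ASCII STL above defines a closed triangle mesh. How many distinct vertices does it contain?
8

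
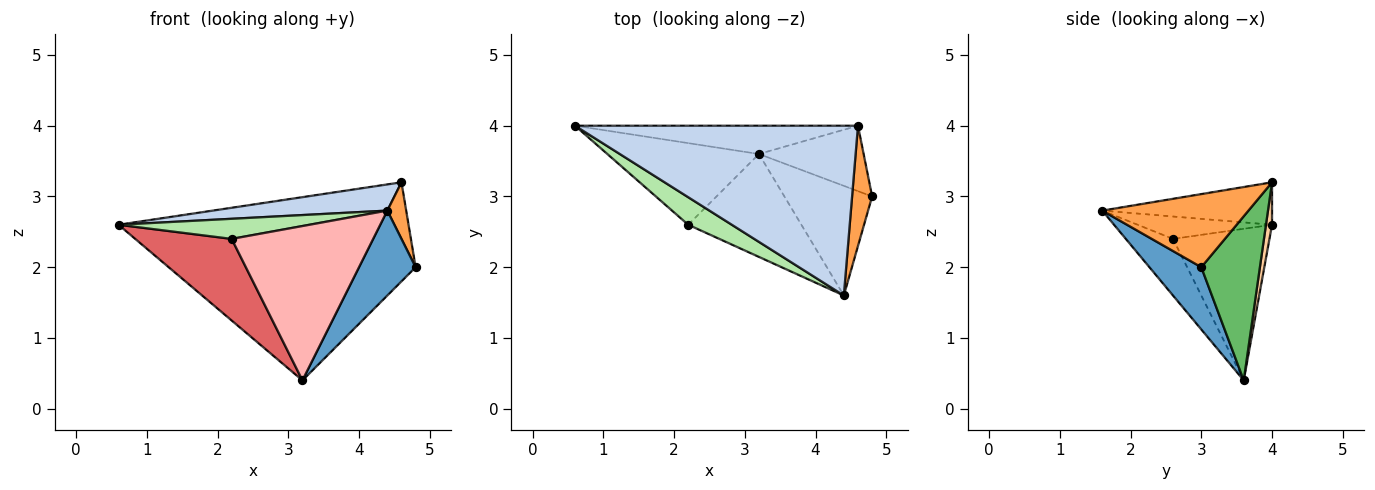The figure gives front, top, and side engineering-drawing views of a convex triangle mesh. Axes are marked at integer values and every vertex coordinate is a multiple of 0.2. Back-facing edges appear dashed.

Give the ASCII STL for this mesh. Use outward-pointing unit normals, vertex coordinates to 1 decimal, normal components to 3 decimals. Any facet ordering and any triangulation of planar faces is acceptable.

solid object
 facet normal 0.489 -0.534 -0.690
  outer loop
   vertex 3.2 3.6 0.4
   vertex 4.8 3.0 2.0
   vertex 4.4 1.6 2.8
  endloop
 endfacet
 facet normal -0.147 -0.151 0.978
  outer loop
   vertex 4.6 4.0 3.2
   vertex 0.6 4.0 2.6
   vertex 4.4 1.6 2.8
  endloop
 endfacet
 facet normal 0.957 -0.123 0.262
  outer loop
   vertex 4.6 4.0 3.2
   vertex 4.4 1.6 2.8
   vertex 4.8 3.0 2.0
  endloop
 endfacet
 facet normal 0.023 0.988 -0.153
  outer loop
   vertex 4.6 4.0 3.2
   vertex 3.2 3.6 0.4
   vertex 0.6 4.0 2.6
  endloop
 endfacet
 facet normal 0.654 0.631 -0.417
  outer loop
   vertex 4.6 4.0 3.2
   vertex 4.8 3.0 2.0
   vertex 3.2 3.6 0.4
  endloop
 endfacet
 facet normal -0.383 -0.544 0.746
  outer loop
   vertex 2.2 2.6 2.4
   vertex 4.4 1.6 2.8
   vertex 0.6 4.0 2.6
  endloop
 endfacet
 facet normal -0.577 -0.577 -0.577
  outer loop
   vertex 2.2 2.6 2.4
   vertex 0.6 4.0 2.6
   vertex 3.2 3.6 0.4
  endloop
 endfacet
 facet normal -0.267 -0.802 -0.535
  outer loop
   vertex 2.2 2.6 2.4
   vertex 3.2 3.6 0.4
   vertex 4.4 1.6 2.8
  endloop
 endfacet
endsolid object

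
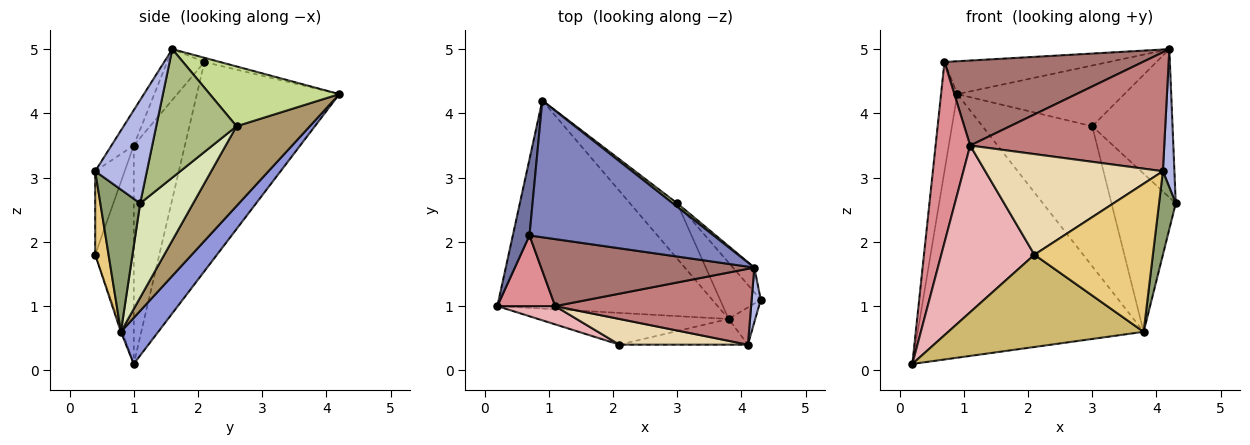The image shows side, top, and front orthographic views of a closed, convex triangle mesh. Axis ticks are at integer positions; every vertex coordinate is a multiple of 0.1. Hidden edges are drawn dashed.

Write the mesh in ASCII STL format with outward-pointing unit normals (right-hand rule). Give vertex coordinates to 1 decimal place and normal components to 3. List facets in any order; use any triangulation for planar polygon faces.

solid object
 facet normal -0.990 0.113 0.079
  outer loop
   vertex 0.7 2.1 4.8
   vertex 0.9 4.2 4.3
   vertex 0.2 1.0 0.1
  endloop
 endfacet
 facet normal -0.022 0.234 0.972
  outer loop
   vertex 0.7 2.1 4.8
   vertex 4.2 1.6 5.0
   vertex 0.9 4.2 4.3
  endloop
 endfacet
 facet normal 0.129 0.778 -0.614
  outer loop
   vertex 3.8 0.8 0.6
   vertex 0.2 1.0 0.1
   vertex 0.9 4.2 4.3
  endloop
 endfacet
 facet normal 0.972 -0.217 0.086
  outer loop
   vertex 4.1 0.4 3.1
   vertex 4.3 1.1 2.6
   vertex 4.2 1.6 5.0
  endloop
 endfacet
 facet normal 0.909 -0.381 -0.170
  outer loop
   vertex 4.1 0.4 3.1
   vertex 3.8 0.8 0.6
   vertex 4.3 1.1 2.6
  endloop
 endfacet
 facet normal 0.702 0.702 -0.117
  outer loop
   vertex 3.0 2.6 3.8
   vertex 4.2 1.6 5.0
   vertex 4.3 1.1 2.6
  endloop
 endfacet
 facet normal 0.612 0.789 0.046
  outer loop
   vertex 3.0 2.6 3.8
   vertex 0.9 4.2 4.3
   vertex 4.2 1.6 5.0
  endloop
 endfacet
 facet normal 0.614 0.744 -0.265
  outer loop
   vertex 3.0 2.6 3.8
   vertex 4.3 1.1 2.6
   vertex 3.8 0.8 0.6
  endloop
 endfacet
 facet normal 0.527 0.790 -0.312
  outer loop
   vertex 3.0 2.6 3.8
   vertex 3.8 0.8 0.6
   vertex 0.9 4.2 4.3
  endloop
 endfacet
 facet normal -0.007 -0.946 -0.326
  outer loop
   vertex 2.1 0.4 1.8
   vertex 0.2 1.0 0.1
   vertex 3.8 0.8 0.6
  endloop
 endfacet
 facet normal 0.110 -0.979 -0.170
  outer loop
   vertex 2.1 0.4 1.8
   vertex 3.8 0.8 0.6
   vertex 4.1 0.4 3.1
  endloop
 endfacet
 facet normal -0.159 -0.957 0.244
  outer loop
   vertex 1.1 1.0 3.5
   vertex 2.1 0.4 1.8
   vertex 4.1 0.4 3.1
  endloop
 endfacet
 facet normal -0.146 -0.777 0.612
  outer loop
   vertex 1.1 1.0 3.5
   vertex 4.2 1.6 5.0
   vertex 0.7 2.1 4.8
  endloop
 endfacet
 facet normal -0.096 -0.839 0.535
  outer loop
   vertex 1.1 1.0 3.5
   vertex 4.1 0.4 3.1
   vertex 4.2 1.6 5.0
  endloop
 endfacet
 facet normal -0.809 -0.547 0.214
  outer loop
   vertex 1.1 1.0 3.5
   vertex 0.7 2.1 4.8
   vertex 0.2 1.0 0.1
  endloop
 endfacet
 facet normal -0.380 -0.919 0.101
  outer loop
   vertex 1.1 1.0 3.5
   vertex 0.2 1.0 0.1
   vertex 2.1 0.4 1.8
  endloop
 endfacet
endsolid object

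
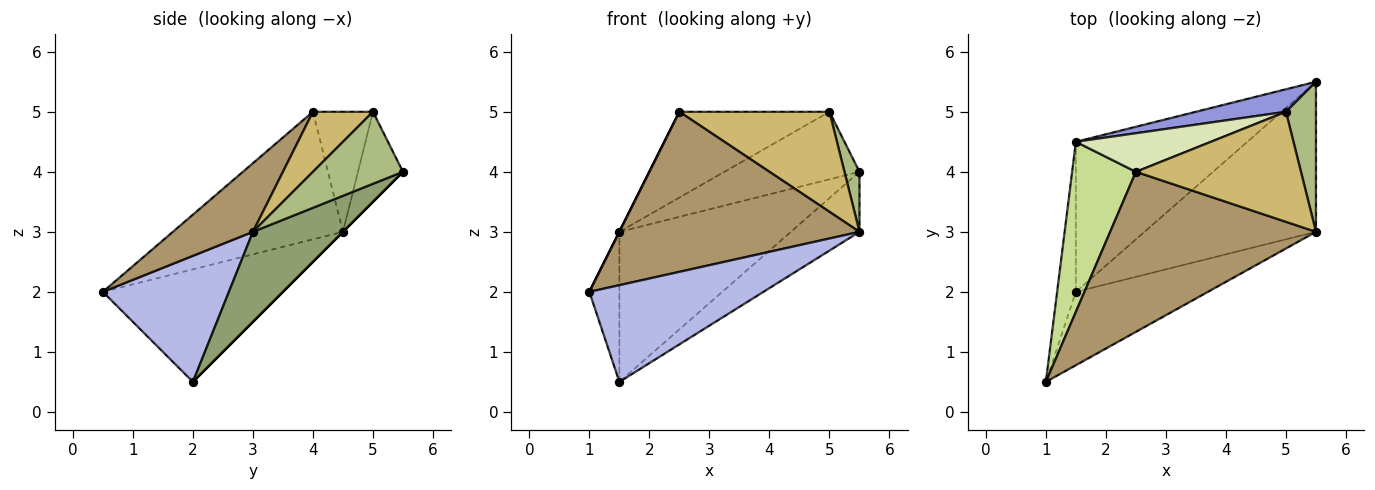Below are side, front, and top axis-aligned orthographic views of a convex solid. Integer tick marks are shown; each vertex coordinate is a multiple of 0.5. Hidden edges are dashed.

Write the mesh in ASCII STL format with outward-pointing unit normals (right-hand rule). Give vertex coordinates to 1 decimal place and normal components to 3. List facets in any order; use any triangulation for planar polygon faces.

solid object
 facet normal -0.973 0.162 -0.162
  outer loop
   vertex 1.5 4.5 3.0
   vertex 1.5 2.0 0.5
   vertex 1.0 0.5 2.0
  endloop
 endfacet
 facet normal 0.000 0.707 -0.707
  outer loop
   vertex 1.5 4.5 3.0
   vertex 5.5 5.5 4.0
   vertex 1.5 2.0 0.5
  endloop
 endfacet
 facet normal -0.302 0.905 0.302
  outer loop
   vertex 1.5 4.5 3.0
   vertex 5.0 5.0 5.0
   vertex 5.5 5.5 4.0
  endloop
 endfacet
 facet normal 0.500 -0.690 -0.524
  outer loop
   vertex 5.5 3.0 3.0
   vertex 1.0 0.5 2.0
   vertex 1.5 2.0 0.5
  endloop
 endfacet
 facet normal 0.438 0.334 -0.835
  outer loop
   vertex 5.5 3.0 3.0
   vertex 1.5 2.0 0.5
   vertex 5.5 5.5 4.0
  endloop
 endfacet
 facet normal 0.912 -0.152 0.380
  outer loop
   vertex 5.5 3.0 3.0
   vertex 5.5 5.5 4.0
   vertex 5.0 5.0 5.0
  endloop
 endfacet
 facet normal -0.894 0.000 0.447
  outer loop
   vertex 2.5 4.0 5.0
   vertex 1.5 4.5 3.0
   vertex 1.0 0.5 2.0
  endloop
 endfacet
 facet normal -0.343 0.857 0.386
  outer loop
   vertex 2.5 4.0 5.0
   vertex 5.0 5.0 5.0
   vertex 1.5 4.5 3.0
  endloop
 endfacet
 facet normal 0.229 -0.688 0.688
  outer loop
   vertex 2.5 4.0 5.0
   vertex 1.0 0.5 2.0
   vertex 5.5 3.0 3.0
  endloop
 endfacet
 facet normal 0.260 -0.650 0.715
  outer loop
   vertex 2.5 4.0 5.0
   vertex 5.5 3.0 3.0
   vertex 5.0 5.0 5.0
  endloop
 endfacet
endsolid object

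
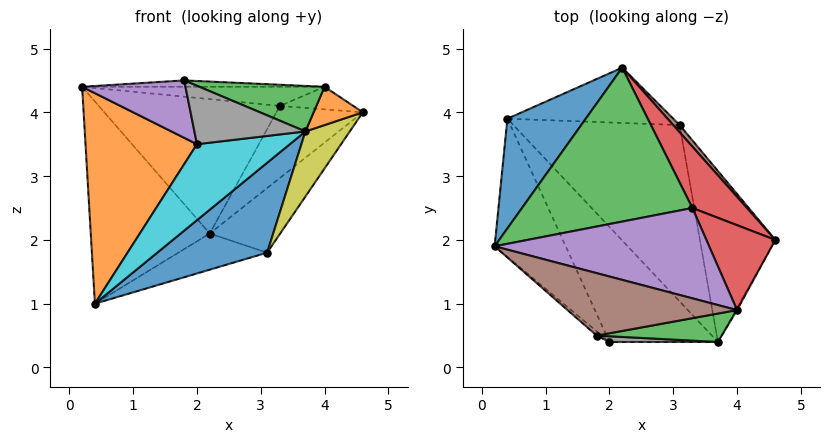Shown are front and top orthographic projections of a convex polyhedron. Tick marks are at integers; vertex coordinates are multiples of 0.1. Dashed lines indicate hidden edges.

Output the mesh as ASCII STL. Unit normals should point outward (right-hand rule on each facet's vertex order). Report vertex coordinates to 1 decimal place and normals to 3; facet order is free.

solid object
 facet normal -0.563 0.726 0.394
  outer loop
   vertex 0.4 3.9 1.0
   vertex 0.2 1.9 4.4
   vertex 2.2 4.7 2.1
  endloop
 endfacet
 facet normal -0.697 -0.600 -0.394
  outer loop
   vertex 0.4 3.9 1.0
   vertex 2.0 0.4 3.5
   vertex 0.2 1.9 4.4
  endloop
 endfacet
 facet normal -0.054 0.657 0.752
  outer loop
   vertex 3.3 2.5 4.1
   vertex 2.2 4.7 2.1
   vertex 0.2 1.9 4.4
  endloop
 endfacet
 facet normal 0.324 0.720 0.614
  outer loop
   vertex 3.3 2.5 4.1
   vertex 4.6 2.0 4.0
   vertex 2.2 4.7 2.1
  endloop
 endfacet
 facet normal -0.656 -0.753 -0.056
  outer loop
   vertex 1.8 0.5 4.5
   vertex 0.2 1.9 4.4
   vertex 2.0 0.4 3.5
  endloop
 endfacet
 facet normal 0.718 0.692 0.077
  outer loop
   vertex 3.1 3.8 1.8
   vertex 2.2 4.7 2.1
   vertex 4.6 2.0 4.0
  endloop
 endfacet
 facet normal 0.259 0.529 -0.808
  outer loop
   vertex 3.1 3.8 1.8
   vertex 0.4 3.9 1.0
   vertex 2.2 4.7 2.1
  endloop
 endfacet
 facet normal -0.011 -0.995 0.097
  outer loop
   vertex 3.7 0.4 3.7
   vertex 1.8 0.5 4.5
   vertex 2.0 0.4 3.5
  endloop
 endfacet
 facet normal 0.686 -0.259 -0.680
  outer loop
   vertex 3.7 0.4 3.7
   vertex 3.1 3.8 1.8
   vertex 4.6 2.0 4.0
  endloop
 endfacet
 facet normal 0.098 -0.548 -0.830
  outer loop
   vertex 3.7 0.4 3.7
   vertex 2.0 0.4 3.5
   vertex 0.4 3.9 1.0
  endloop
 endfacet
 facet normal 0.240 -0.441 -0.865
  outer loop
   vertex 3.7 0.4 3.7
   vertex 0.4 3.9 1.0
   vertex 3.1 3.8 1.8
  endloop
 endfacet
 facet normal 0.873 -0.486 -0.027
  outer loop
   vertex 4.0 0.9 4.4
   vertex 3.7 0.4 3.7
   vertex 4.6 2.0 4.0
  endloop
 endfacet
 facet normal 0.176 -0.835 0.521
  outer loop
   vertex 4.0 0.9 4.4
   vertex 1.8 0.5 4.5
   vertex 3.7 0.4 3.7
  endloop
 endfacet
 facet normal 0.171 0.253 0.952
  outer loop
   vertex 4.0 0.9 4.4
   vertex 4.6 2.0 4.0
   vertex 3.3 2.5 4.1
  endloop
 endfacet
 facet normal 0.054 0.207 0.977
  outer loop
   vertex 4.0 0.9 4.4
   vertex 3.3 2.5 4.1
   vertex 0.2 1.9 4.4
  endloop
 endfacet
 facet normal 0.027 0.102 0.994
  outer loop
   vertex 4.0 0.9 4.4
   vertex 0.2 1.9 4.4
   vertex 1.8 0.5 4.5
  endloop
 endfacet
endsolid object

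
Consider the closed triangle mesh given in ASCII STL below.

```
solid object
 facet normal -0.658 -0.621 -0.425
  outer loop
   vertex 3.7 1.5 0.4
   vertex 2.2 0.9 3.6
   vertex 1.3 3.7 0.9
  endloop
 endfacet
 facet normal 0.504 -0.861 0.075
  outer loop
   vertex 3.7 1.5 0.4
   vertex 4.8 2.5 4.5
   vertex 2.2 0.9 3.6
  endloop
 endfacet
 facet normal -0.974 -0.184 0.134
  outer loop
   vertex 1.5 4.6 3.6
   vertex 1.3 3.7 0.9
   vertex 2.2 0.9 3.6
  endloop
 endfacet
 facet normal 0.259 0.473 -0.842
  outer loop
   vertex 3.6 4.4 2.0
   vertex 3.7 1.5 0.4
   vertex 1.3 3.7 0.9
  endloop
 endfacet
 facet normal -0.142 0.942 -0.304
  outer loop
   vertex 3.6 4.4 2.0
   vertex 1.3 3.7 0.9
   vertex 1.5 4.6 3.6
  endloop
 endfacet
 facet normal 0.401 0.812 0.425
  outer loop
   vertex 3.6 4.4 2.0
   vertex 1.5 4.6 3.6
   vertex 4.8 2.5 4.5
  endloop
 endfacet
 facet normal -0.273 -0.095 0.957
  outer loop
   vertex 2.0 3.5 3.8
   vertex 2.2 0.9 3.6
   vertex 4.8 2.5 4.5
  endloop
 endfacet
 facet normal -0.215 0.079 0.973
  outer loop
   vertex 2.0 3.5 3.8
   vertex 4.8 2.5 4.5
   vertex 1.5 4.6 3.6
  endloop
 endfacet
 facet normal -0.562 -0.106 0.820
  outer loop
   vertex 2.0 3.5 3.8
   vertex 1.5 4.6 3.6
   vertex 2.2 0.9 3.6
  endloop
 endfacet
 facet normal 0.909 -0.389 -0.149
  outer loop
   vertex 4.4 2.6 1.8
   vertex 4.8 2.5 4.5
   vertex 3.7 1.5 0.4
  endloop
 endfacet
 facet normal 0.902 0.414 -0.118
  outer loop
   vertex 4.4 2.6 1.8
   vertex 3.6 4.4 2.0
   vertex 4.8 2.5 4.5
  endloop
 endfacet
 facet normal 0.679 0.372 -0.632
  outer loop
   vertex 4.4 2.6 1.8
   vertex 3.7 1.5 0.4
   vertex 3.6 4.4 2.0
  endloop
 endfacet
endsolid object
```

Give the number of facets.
12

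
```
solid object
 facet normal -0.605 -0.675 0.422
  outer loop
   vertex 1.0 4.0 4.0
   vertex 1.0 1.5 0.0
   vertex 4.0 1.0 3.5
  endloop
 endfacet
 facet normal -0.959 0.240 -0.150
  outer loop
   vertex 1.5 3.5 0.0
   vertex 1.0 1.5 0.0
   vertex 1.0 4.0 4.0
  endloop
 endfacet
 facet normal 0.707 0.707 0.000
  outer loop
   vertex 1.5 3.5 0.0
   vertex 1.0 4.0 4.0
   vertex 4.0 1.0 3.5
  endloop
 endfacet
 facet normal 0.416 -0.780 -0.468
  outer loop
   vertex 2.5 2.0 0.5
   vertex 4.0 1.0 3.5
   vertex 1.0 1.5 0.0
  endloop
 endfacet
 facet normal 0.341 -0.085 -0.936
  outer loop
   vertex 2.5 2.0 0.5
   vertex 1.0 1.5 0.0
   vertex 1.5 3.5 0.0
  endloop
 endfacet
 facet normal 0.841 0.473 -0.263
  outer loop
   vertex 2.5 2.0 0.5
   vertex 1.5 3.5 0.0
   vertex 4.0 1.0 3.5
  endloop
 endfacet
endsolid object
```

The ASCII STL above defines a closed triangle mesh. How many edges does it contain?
9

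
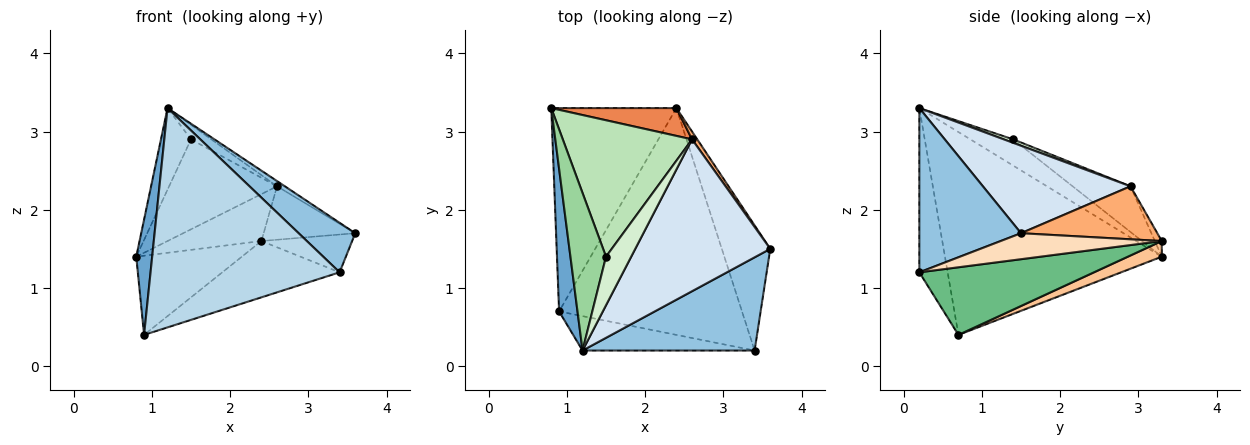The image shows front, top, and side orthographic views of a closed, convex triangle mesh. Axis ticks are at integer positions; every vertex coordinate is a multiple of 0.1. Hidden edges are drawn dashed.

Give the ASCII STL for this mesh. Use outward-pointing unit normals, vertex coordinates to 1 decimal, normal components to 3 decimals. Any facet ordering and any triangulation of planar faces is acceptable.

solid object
 facet normal -0.993 -0.073 0.090
  outer loop
   vertex 0.9 0.7 0.4
   vertex 1.2 0.2 3.3
   vertex 0.8 3.3 1.4
  endloop
 endfacet
 facet normal 0.644 -0.359 0.675
  outer loop
   vertex 3.4 0.2 1.2
   vertex 3.6 1.5 1.7
   vertex 1.2 0.2 3.3
  endloop
 endfacet
 facet normal -0.146 -0.977 -0.153
  outer loop
   vertex 3.4 0.2 1.2
   vertex 1.2 0.2 3.3
   vertex 0.9 0.7 0.4
  endloop
 endfacet
 facet normal 0.544 0.029 0.839
  outer loop
   vertex 2.6 2.9 2.3
   vertex 1.2 0.2 3.3
   vertex 3.6 1.5 1.7
  endloop
 endfacet
 facet normal -0.064 0.859 0.509
  outer loop
   vertex 2.4 3.3 1.6
   vertex 0.8 3.3 1.4
   vertex 2.6 2.9 2.3
  endloop
 endfacet
 facet normal 0.827 0.556 0.081
  outer loop
   vertex 2.4 3.3 1.6
   vertex 2.6 2.9 2.3
   vertex 3.6 1.5 1.7
  endloop
 endfacet
 facet normal 0.116 0.360 -0.926
  outer loop
   vertex 2.4 3.3 1.6
   vertex 0.9 0.7 0.4
   vertex 0.8 3.3 1.4
  endloop
 endfacet
 facet normal 0.457 0.257 -0.852
  outer loop
   vertex 2.4 3.3 1.6
   vertex 3.6 1.5 1.7
   vertex 3.4 0.2 1.2
  endloop
 endfacet
 facet normal 0.338 0.227 -0.914
  outer loop
   vertex 2.4 3.3 1.6
   vertex 3.4 0.2 1.2
   vertex 0.9 0.7 0.4
  endloop
 endfacet
 facet normal -0.548 0.385 0.743
  outer loop
   vertex 1.5 1.4 2.9
   vertex 0.8 3.3 1.4
   vertex 1.2 0.2 3.3
  endloop
 endfacet
 facet normal -0.283 0.528 0.801
  outer loop
   vertex 1.5 1.4 2.9
   vertex 2.6 2.9 2.3
   vertex 0.8 3.3 1.4
  endloop
 endfacet
 facet normal 0.131 0.284 0.950
  outer loop
   vertex 1.5 1.4 2.9
   vertex 1.2 0.2 3.3
   vertex 2.6 2.9 2.3
  endloop
 endfacet
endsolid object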